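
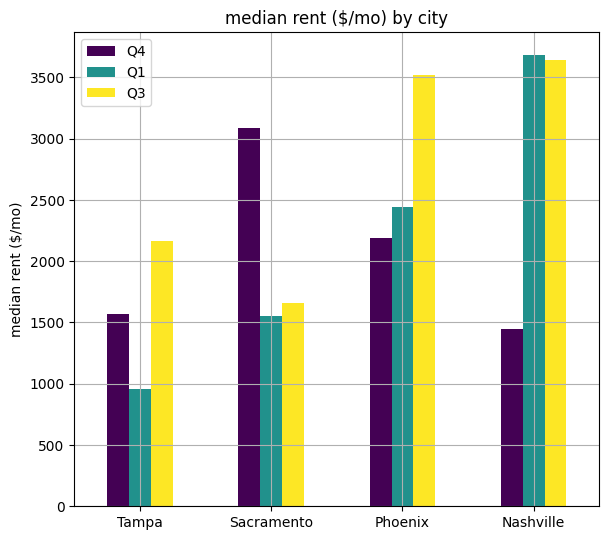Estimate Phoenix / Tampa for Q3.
≈ 1.75×

Phoenix ≈ 3500, Tampa ≈ 2000; 3500/2000 ≈ 1.75.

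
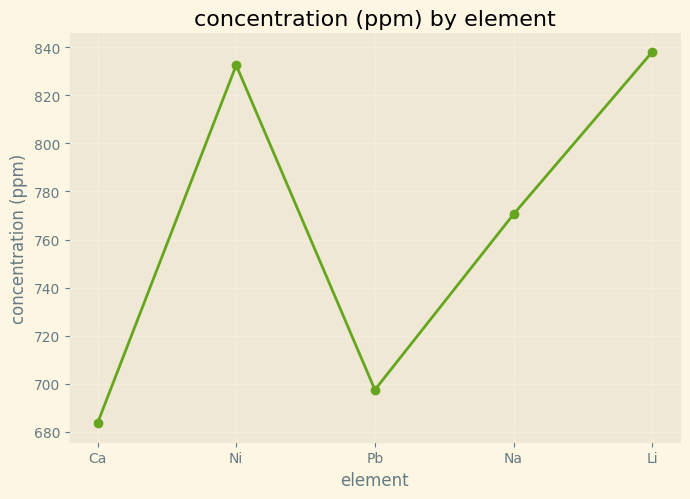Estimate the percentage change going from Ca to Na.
Ca ≈ 680, Na ≈ 780; (780 − 680) / 680 ≈ +14.7%.

≈ +14.7%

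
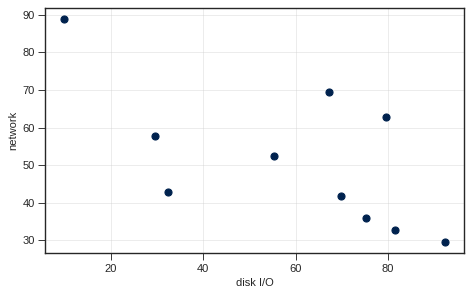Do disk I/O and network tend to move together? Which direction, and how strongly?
negative, moderate

Points are negatively correlated; moderate (|r| ≈ 0.6).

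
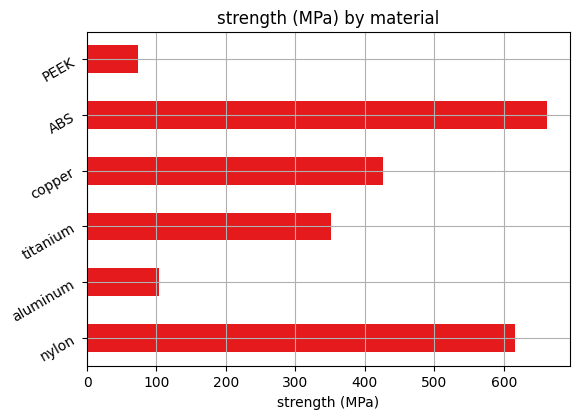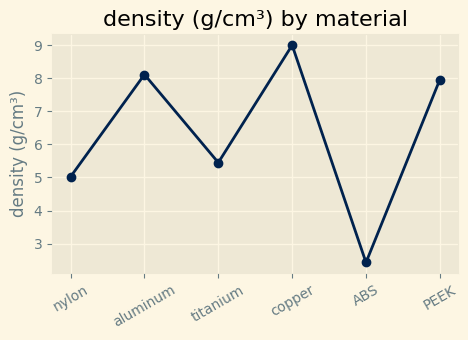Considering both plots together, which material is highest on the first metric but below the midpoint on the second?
ABS

Chart 2 median density (g/cm³) ≈ 7; below-median materials: nylon, titanium, ABS. Among those, ABS has the highest strength (MPa) (≈ 700).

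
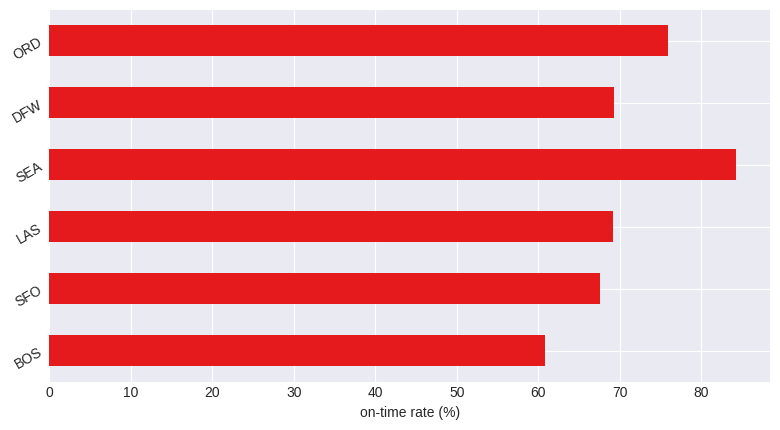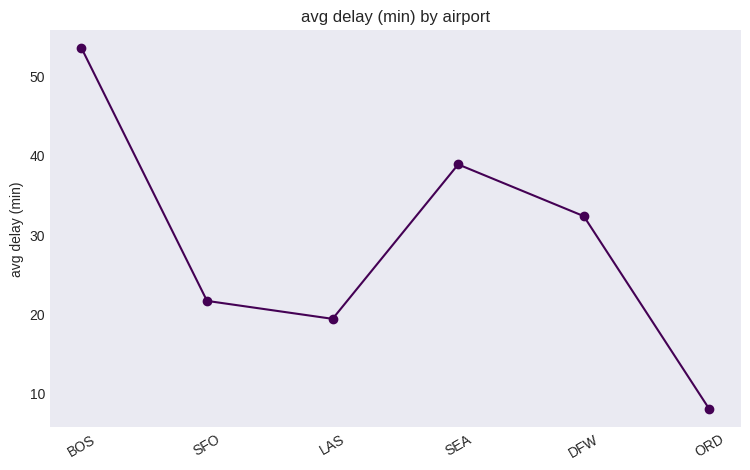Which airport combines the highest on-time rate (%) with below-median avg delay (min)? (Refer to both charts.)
Chart 2 median avg delay (min) ≈ 25; below-median airports: SFO, LAS, ORD. Among those, ORD has the highest on-time rate (%) (≈ 80).

ORD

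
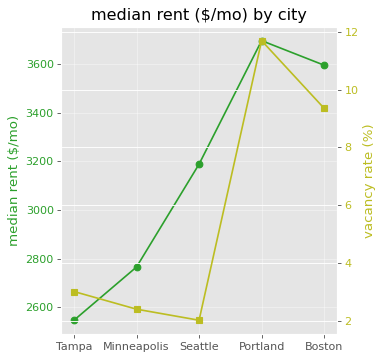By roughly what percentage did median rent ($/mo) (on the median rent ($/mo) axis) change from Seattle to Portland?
Seattle ≈ 3200, Portland ≈ 3700; (3700 − 3200) / 3200 ≈ +15.6%.

≈ +15.6%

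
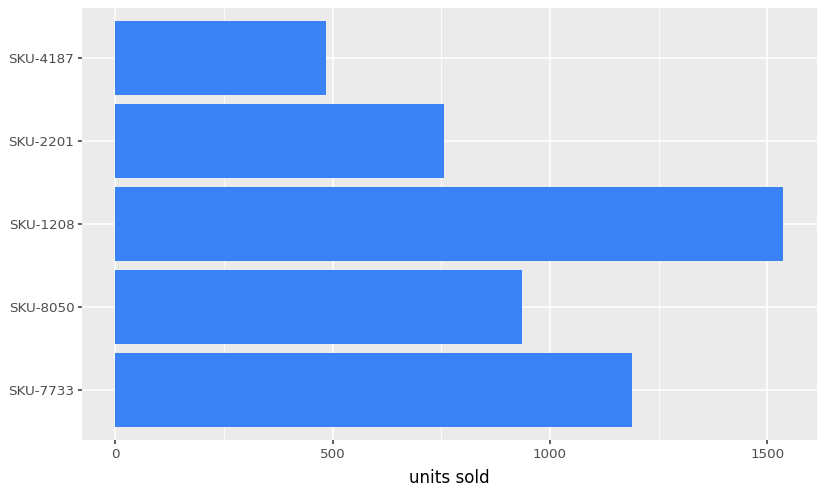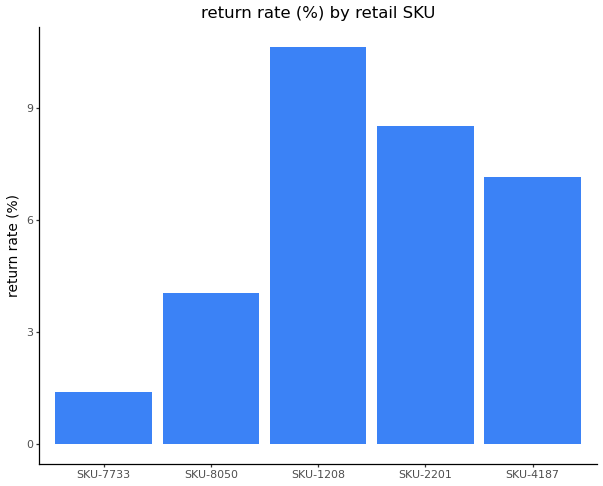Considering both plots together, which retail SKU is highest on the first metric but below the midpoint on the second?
SKU-7733

Chart 2 median return rate (%) ≈ 7; below-median retail SKUs: SKU-7733, SKU-8050. Among those, SKU-7733 has the highest units sold (≈ 1200).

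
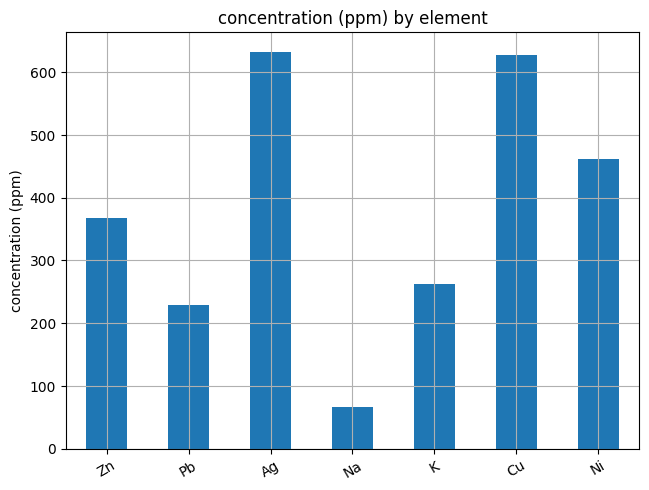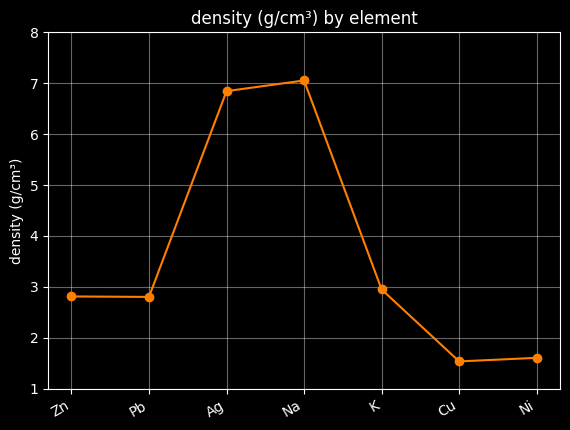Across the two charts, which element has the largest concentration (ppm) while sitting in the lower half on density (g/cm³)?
Chart 2 median density (g/cm³) ≈ 3; below-median elements: Pb, Cu, Ni. Among those, Cu has the highest concentration (ppm) (≈ 600).

Cu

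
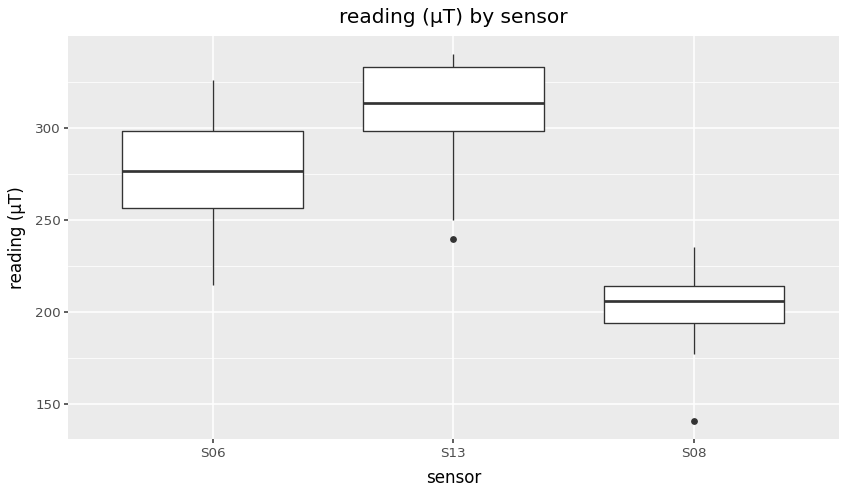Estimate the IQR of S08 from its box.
Q3 ≈ 210, Q1 ≈ 190; IQR ≈ 20.

≈ 20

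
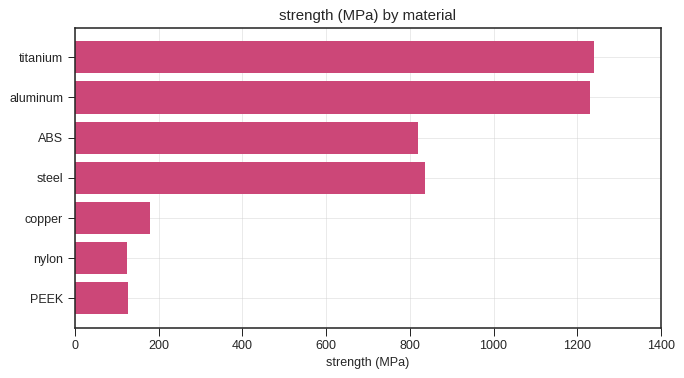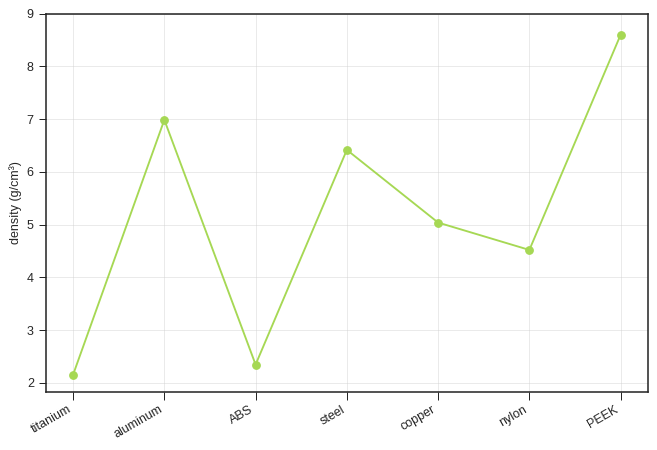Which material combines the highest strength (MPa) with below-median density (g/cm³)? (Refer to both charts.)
titanium

Chart 2 median density (g/cm³) ≈ 5; below-median materials: titanium, ABS, nylon. Among those, titanium has the highest strength (MPa) (≈ 1200).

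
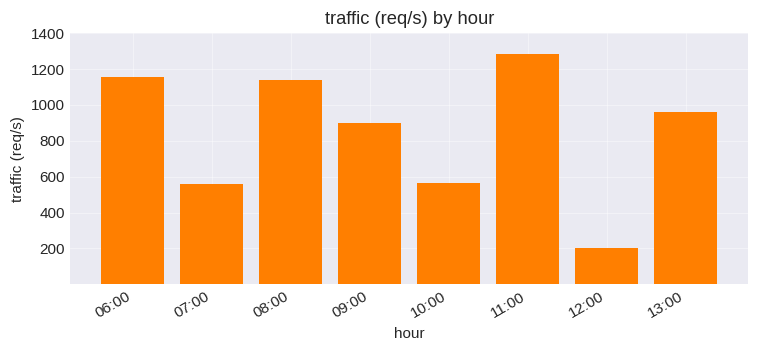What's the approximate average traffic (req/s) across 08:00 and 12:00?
≈ 700

(1200 + 200) / 2 ≈ 700.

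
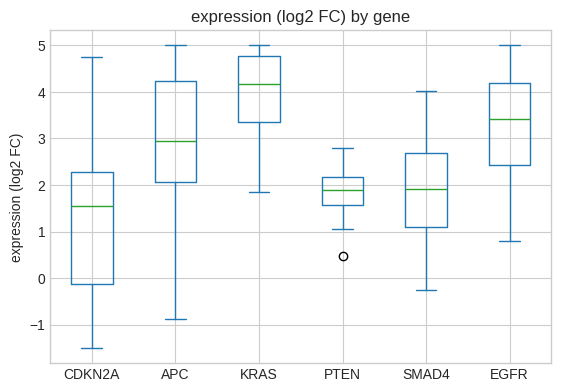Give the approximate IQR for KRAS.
≈ 1.5

Q3 ≈ 5.0, Q1 ≈ 3.5; IQR ≈ 1.5.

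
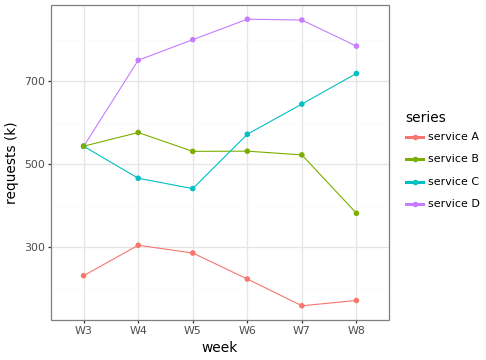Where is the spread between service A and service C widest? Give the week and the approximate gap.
W8: service A ≈ 200, service C ≈ 700 → gap ≈ 500. Next-largest (W7) is only ≈ 400.

W8, ≈ 500 k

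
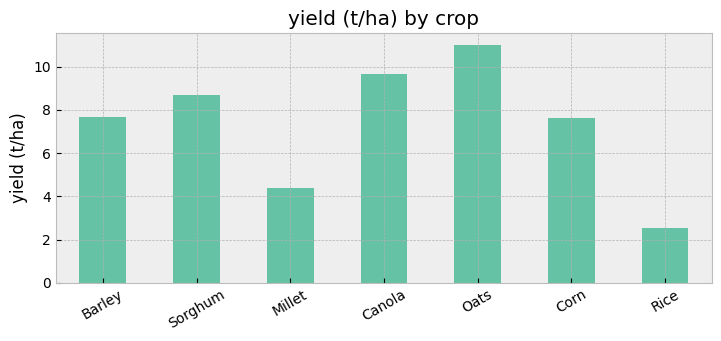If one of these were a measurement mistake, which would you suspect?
Rice ≈ 3; the rest sit between ≈ 4 and ≈ 11.

Rice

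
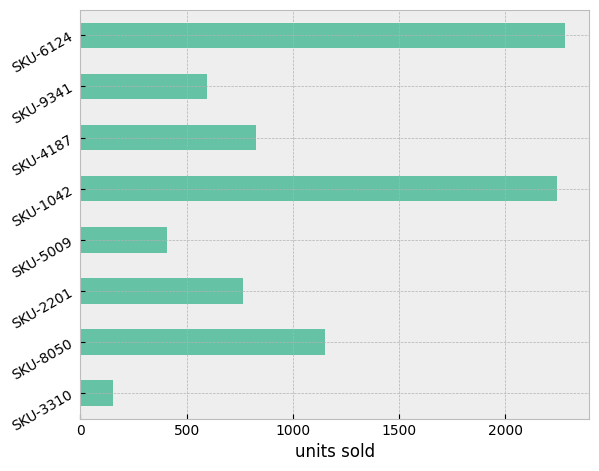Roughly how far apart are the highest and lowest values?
≈ 2000

Max SKU-6124 ≈ 2200, min SKU-3310 ≈ 200; range ≈ 2000.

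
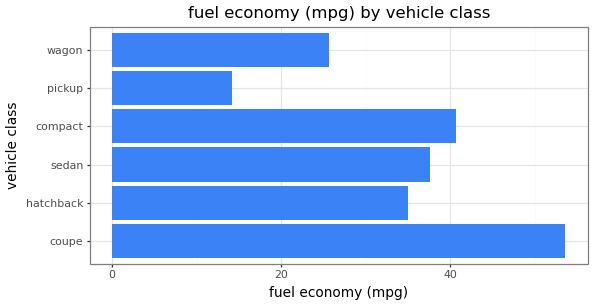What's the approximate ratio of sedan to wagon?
≈ 1.6×

sedan ≈ 40, wagon ≈ 25; 40/25 ≈ 1.6.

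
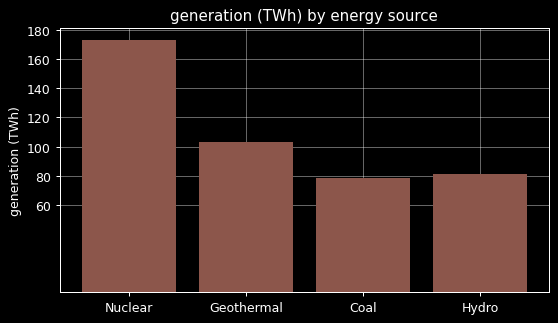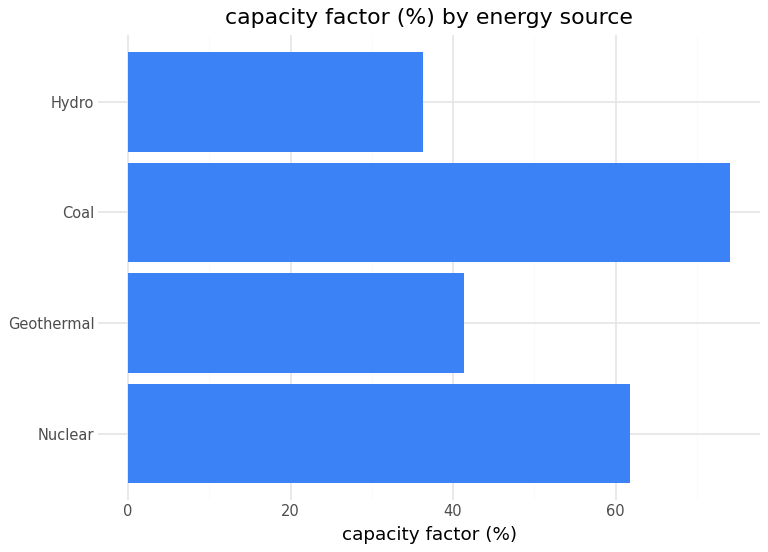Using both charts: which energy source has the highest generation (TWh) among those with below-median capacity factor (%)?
Chart 2 median capacity factor (%) ≈ 50; below-median energy sources: Geothermal, Hydro. Among those, Geothermal has the highest generation (TWh) (≈ 100).

Geothermal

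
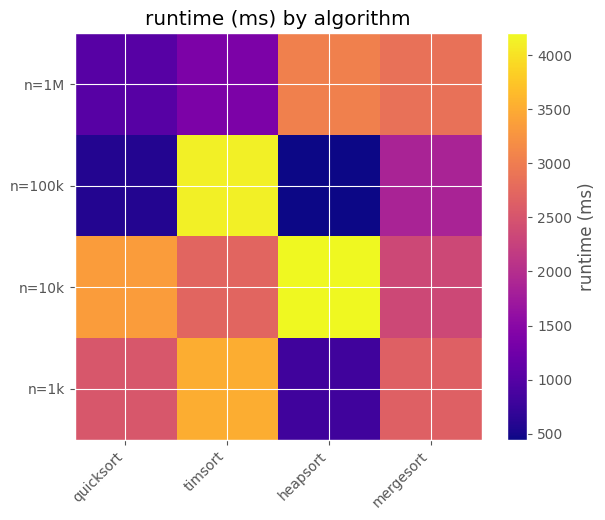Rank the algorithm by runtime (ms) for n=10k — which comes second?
Top 3 for n=10k: heapsort ≈ 4000, quicksort ≈ 3500, timsort ≈ 2500.

quicksort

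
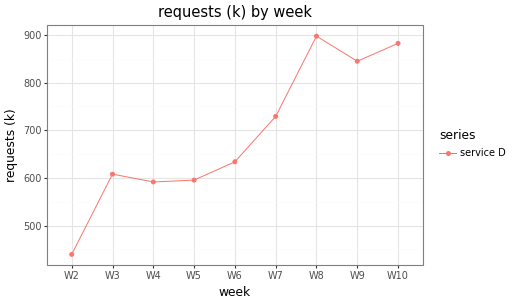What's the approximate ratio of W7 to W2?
W7 ≈ 750, W2 ≈ 450; 750/450 ≈ 1.67.

≈ 1.67×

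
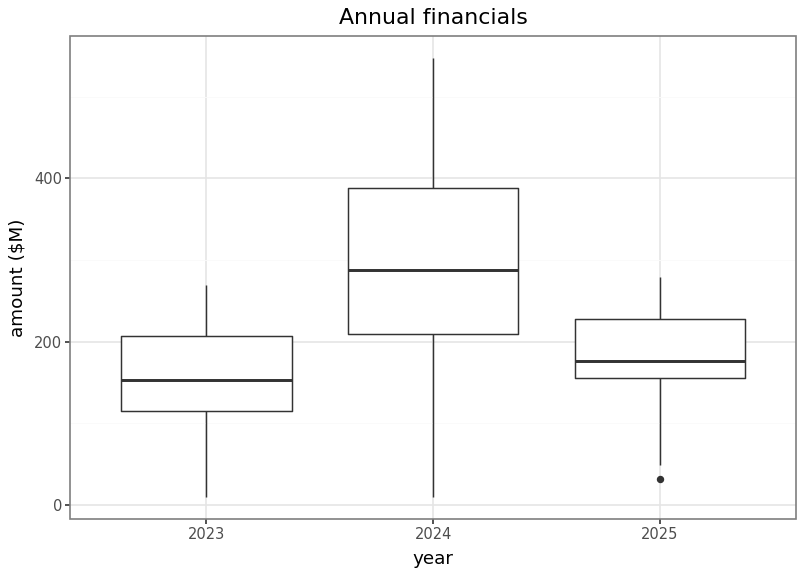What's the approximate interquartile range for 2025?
Q3 ≈ 220, Q1 ≈ 160; IQR ≈ 60.

≈ 60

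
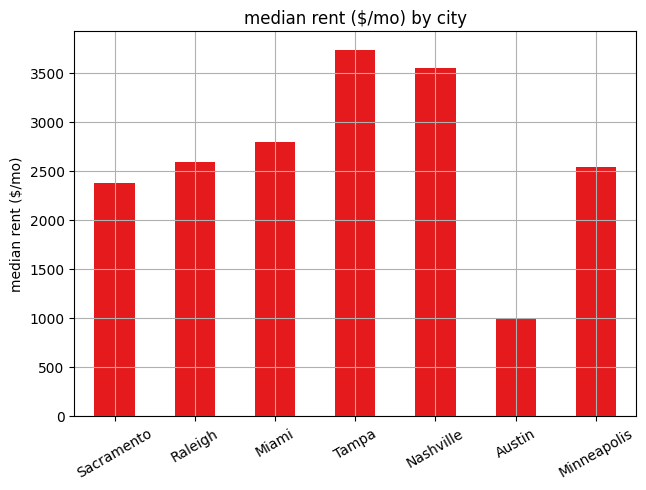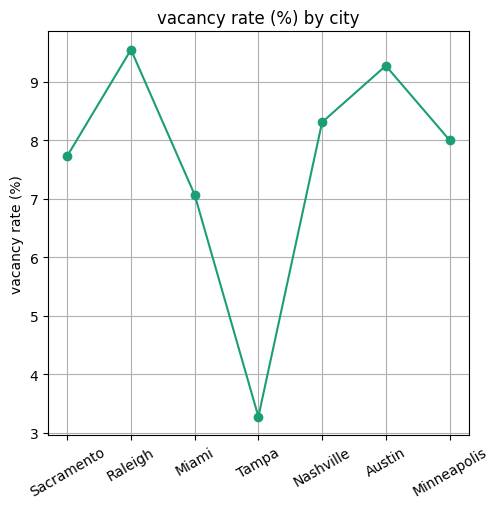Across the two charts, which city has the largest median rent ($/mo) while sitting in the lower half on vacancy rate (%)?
Tampa

Chart 2 median vacancy rate (%) ≈ 8; below-median cities: Sacramento, Miami, Tampa. Among those, Tampa has the highest median rent ($/mo) (≈ 3500).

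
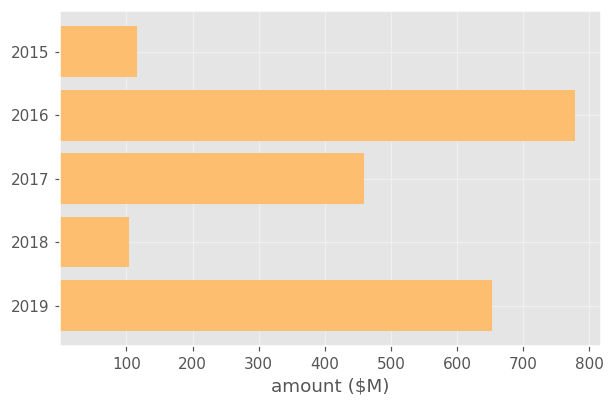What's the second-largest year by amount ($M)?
Top 3: 2016 ≈ 800, 2019 ≈ 700, 2017 ≈ 500.

2019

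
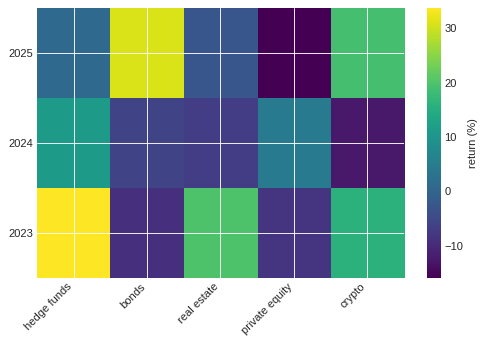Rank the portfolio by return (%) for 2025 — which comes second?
Top 3 for 2025: bonds ≈ 30, crypto ≈ 20, hedge funds ≈ 0.

crypto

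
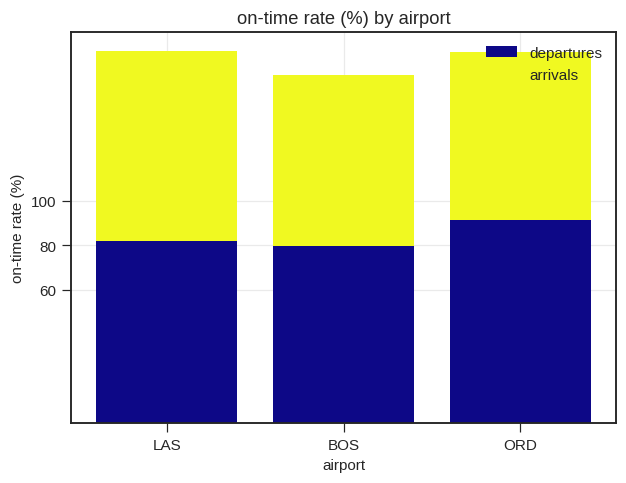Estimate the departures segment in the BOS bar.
≈ 80

departures top ≈ 80, bottom ≈ 0; segment ≈ 80.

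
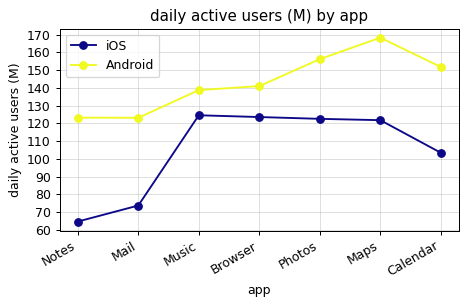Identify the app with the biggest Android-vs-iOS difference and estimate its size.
Notes: Android ≈ 120, iOS ≈ 60 → gap ≈ 60. Next-largest (Mail) is only ≈ 50.

Notes, ≈ 60 M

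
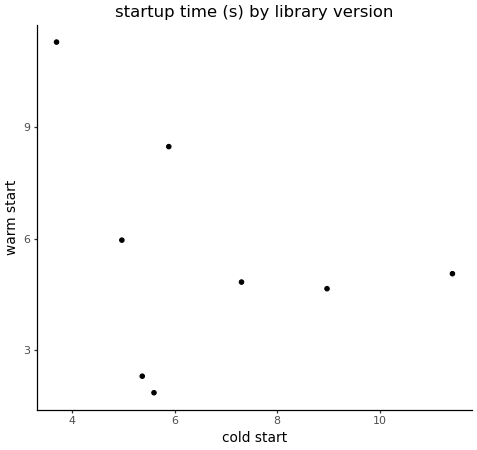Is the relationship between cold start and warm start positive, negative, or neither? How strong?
Points are negatively correlated; weak (|r| ≈ 0.3).

negative, weak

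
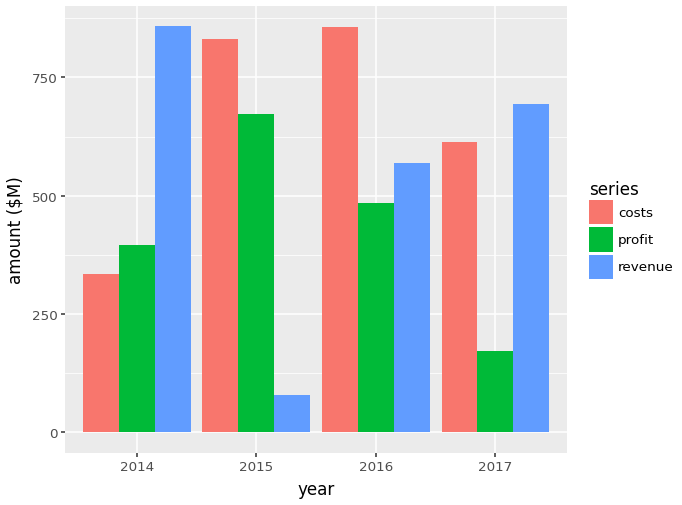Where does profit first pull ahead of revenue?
2014: profit ≈ 400 vs revenue ≈ 900 (not yet); 2015: profit ≈ 700 vs revenue ≈ 100 (first crossover).

2015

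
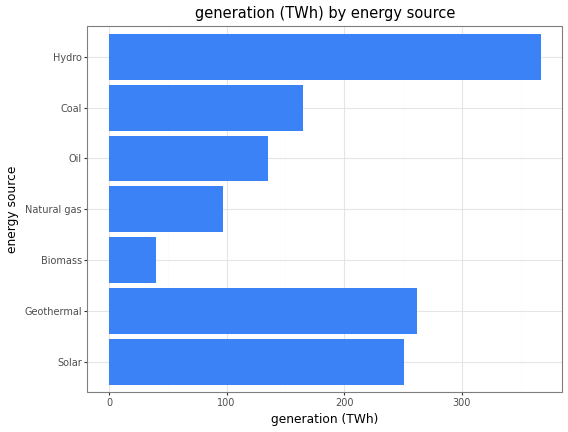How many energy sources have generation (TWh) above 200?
3

Above 200: Solar, Geothermal, Hydro.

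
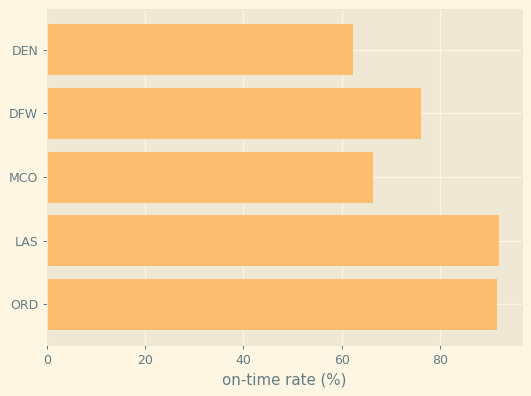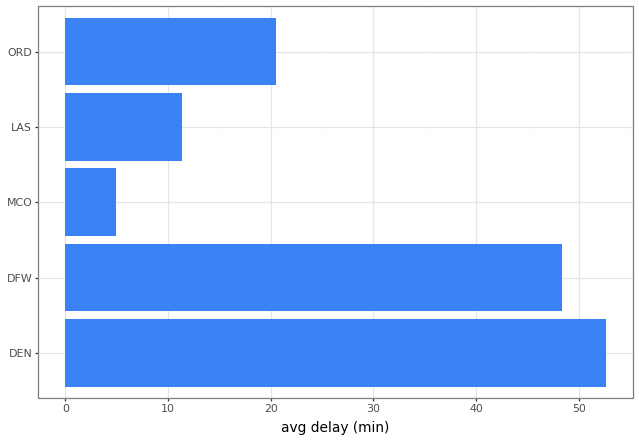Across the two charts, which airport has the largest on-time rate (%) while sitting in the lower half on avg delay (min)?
LAS

Chart 2 median avg delay (min) ≈ 20; below-median airports: MCO, LAS. Among those, LAS has the highest on-time rate (%) (≈ 90).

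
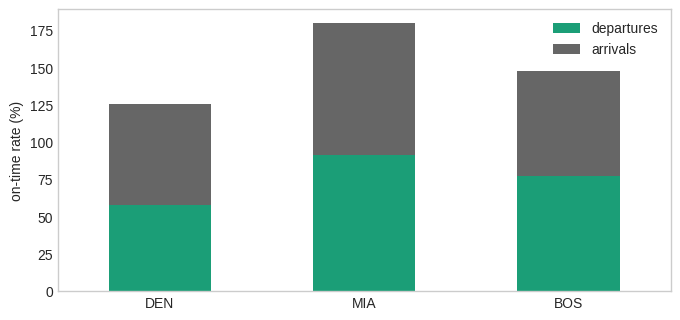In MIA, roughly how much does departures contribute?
departures top ≈ 100, bottom ≈ 0; segment ≈ 100.

≈ 100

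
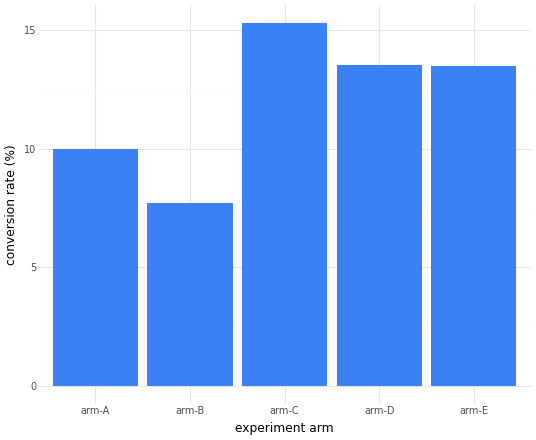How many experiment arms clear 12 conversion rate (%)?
3

Above 12: arm-C, arm-D, arm-E.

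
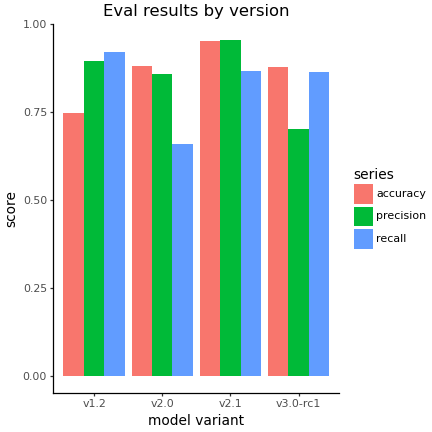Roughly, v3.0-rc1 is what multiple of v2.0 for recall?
≈ 1.29×

v3.0-rc1 ≈ 0.9, v2.0 ≈ 0.7; 0.9/0.7 ≈ 1.29.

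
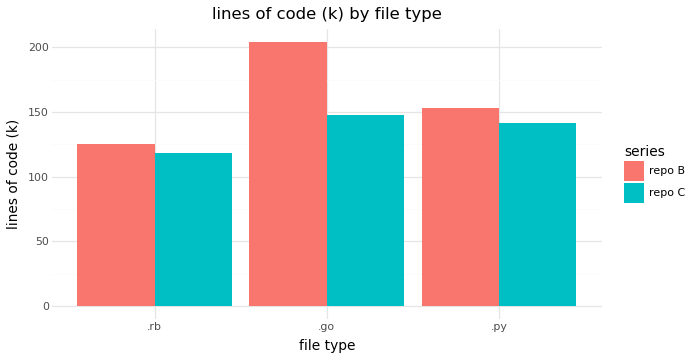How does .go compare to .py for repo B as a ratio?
.go ≈ 200, .py ≈ 160; 200/160 ≈ 1.25.

≈ 1.25×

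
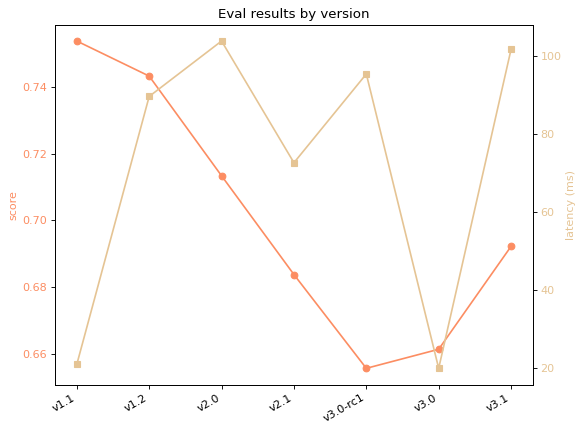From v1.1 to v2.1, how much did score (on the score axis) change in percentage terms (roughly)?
v1.1 ≈ 0.75, v2.1 ≈ 0.68; (0.68 − 0.75) / 0.75 ≈ -9.3%.

≈ -9.3%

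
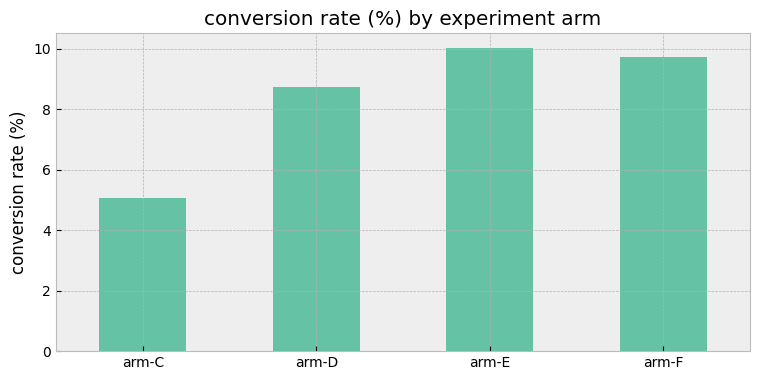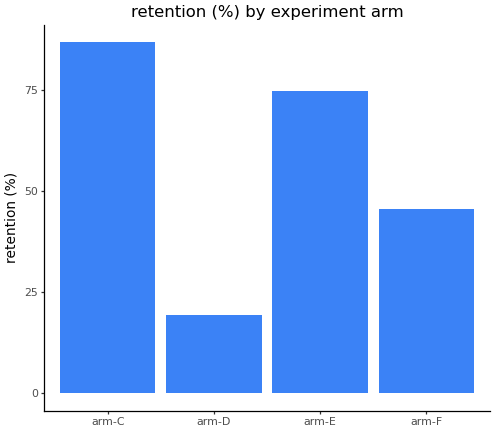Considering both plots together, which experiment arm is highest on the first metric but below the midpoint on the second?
arm-F

Chart 2 median retention (%) ≈ 60; below-median experiment arms: arm-D, arm-F. Among those, arm-F has the highest conversion rate (%) (≈ 10).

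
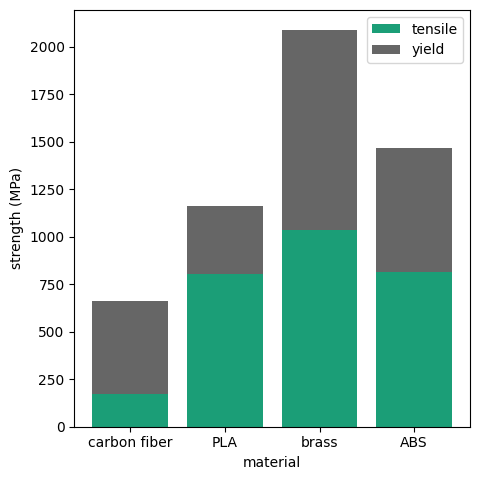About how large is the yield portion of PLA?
yield top ≈ 1200, bottom ≈ 800; segment ≈ 400.

≈ 400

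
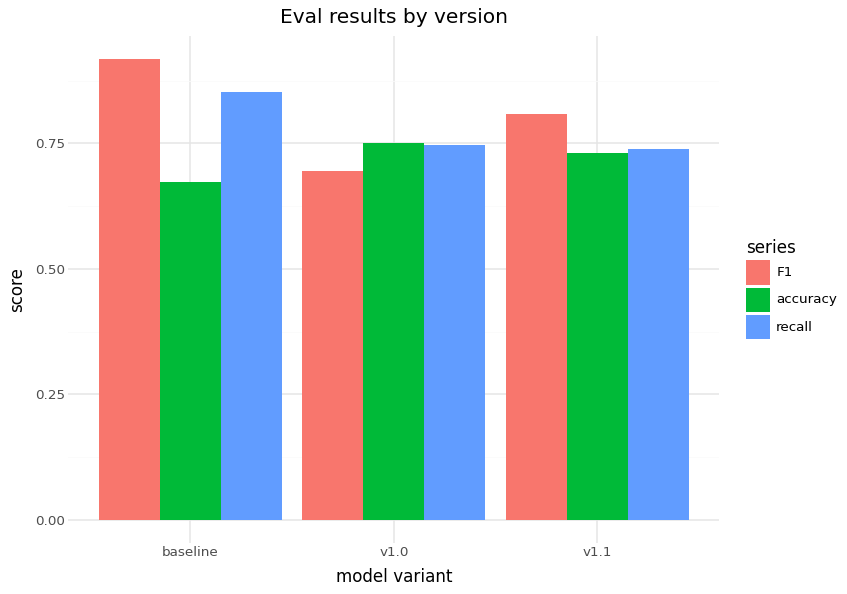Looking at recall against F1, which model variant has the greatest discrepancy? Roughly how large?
v1.1, ≈ 0.1

v1.1: recall ≈ 0.7, F1 ≈ 0.8 → gap ≈ 0.1. Next-largest (baseline) is only ≈ 0.0.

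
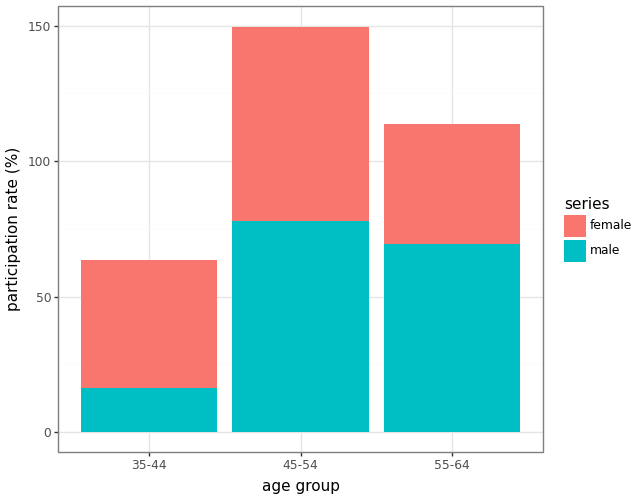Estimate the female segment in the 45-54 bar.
≈ 60

female top ≈ 140, bottom ≈ 80; segment ≈ 60.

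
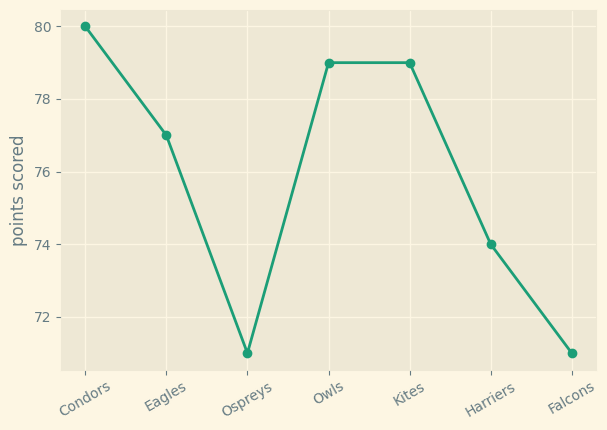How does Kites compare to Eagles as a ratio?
Kites ≈ 79, Eagles ≈ 77; 79/77 ≈ 1.03.

≈ 1.03×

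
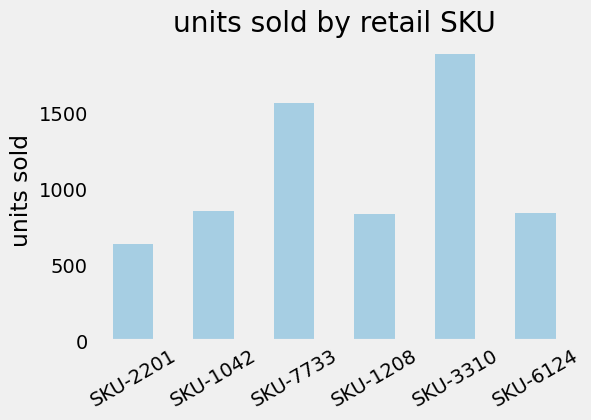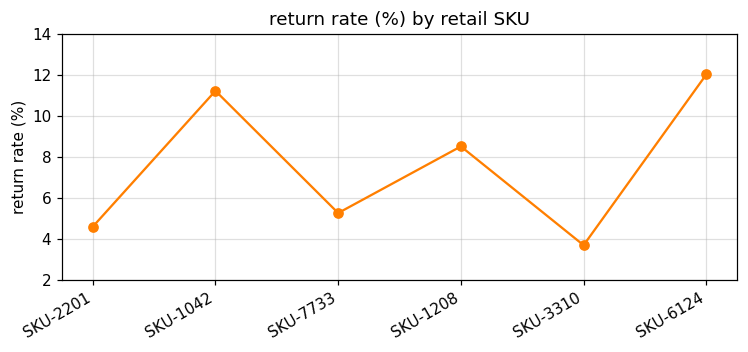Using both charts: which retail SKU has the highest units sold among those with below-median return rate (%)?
Chart 2 median return rate (%) ≈ 6; below-median retail SKUs: SKU-2201, SKU-7733, SKU-3310. Among those, SKU-3310 has the highest units sold (≈ 1800).

SKU-3310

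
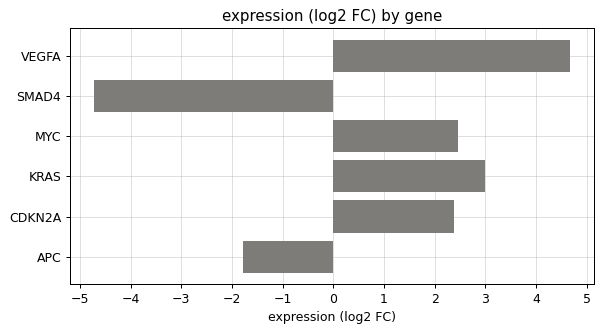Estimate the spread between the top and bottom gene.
Max VEGFA ≈ 5, min SMAD4 ≈ -5; range ≈ 10.

≈ 10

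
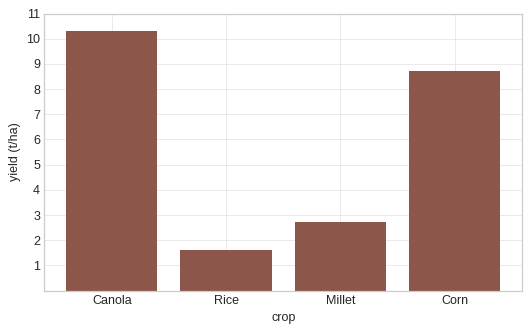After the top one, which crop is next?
Corn

Top 3: Canola ≈ 10, Corn ≈ 9, Millet ≈ 3.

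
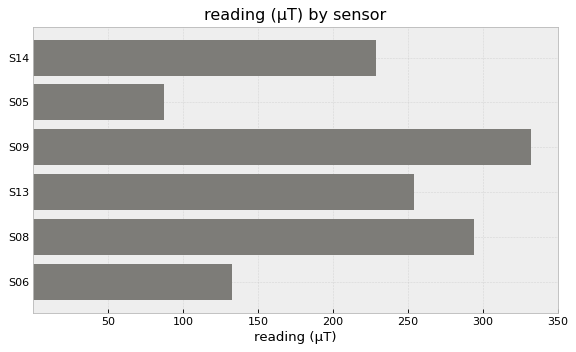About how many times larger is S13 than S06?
S13 ≈ 250, S06 ≈ 150; 250/150 ≈ 1.67.

≈ 1.67×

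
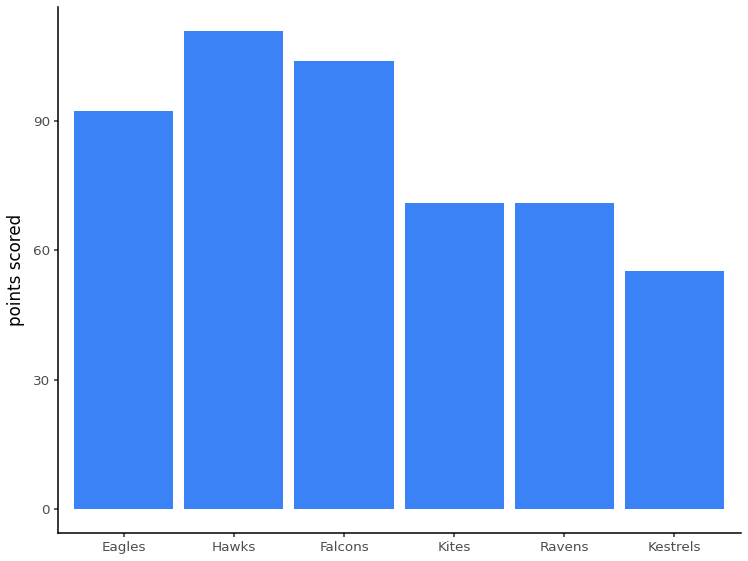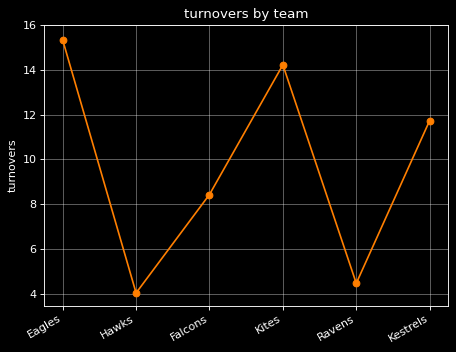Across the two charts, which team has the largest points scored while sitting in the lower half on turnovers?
Hawks

Chart 2 median turnovers ≈ 10; below-median teams: Hawks, Falcons, Ravens. Among those, Hawks has the highest points scored (≈ 120).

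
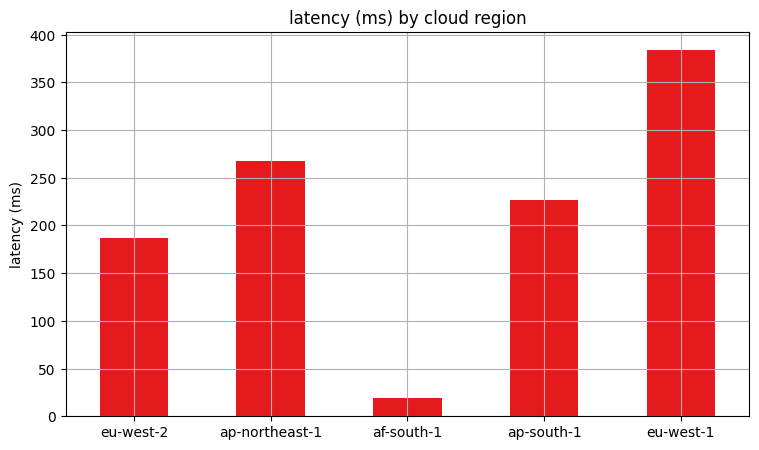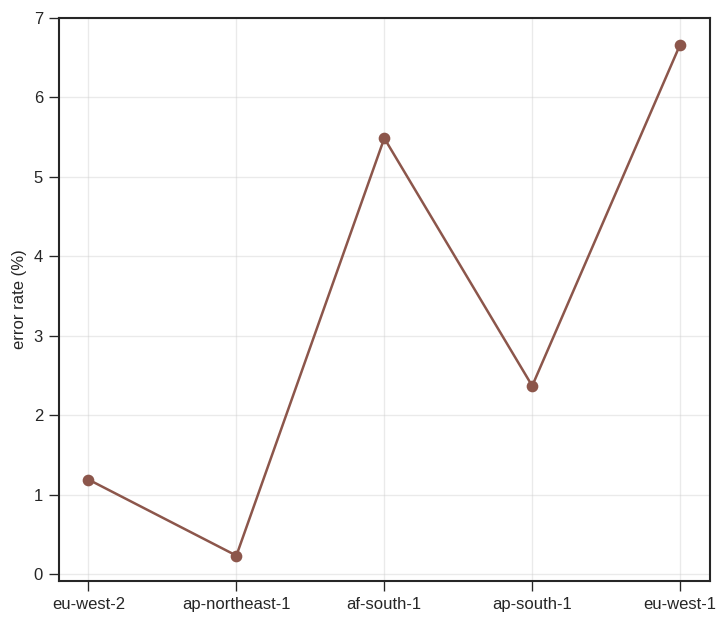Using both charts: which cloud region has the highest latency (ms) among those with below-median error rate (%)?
Chart 2 median error rate (%) ≈ 2; below-median cloud regions: eu-west-2, ap-northeast-1. Among those, ap-northeast-1 has the highest latency (ms) (≈ 250).

ap-northeast-1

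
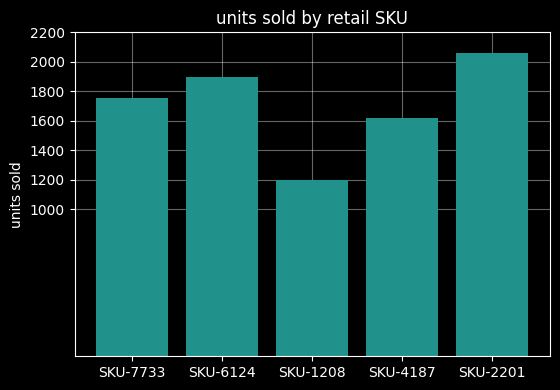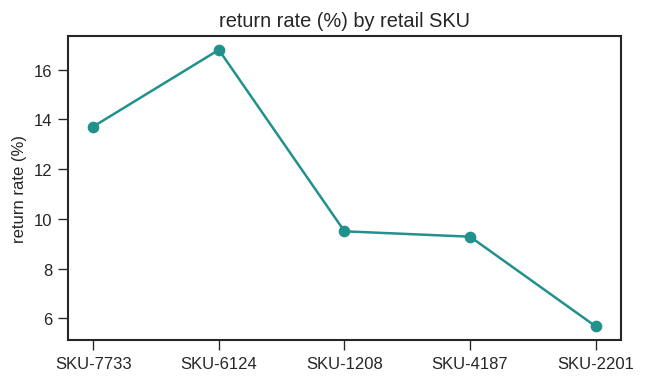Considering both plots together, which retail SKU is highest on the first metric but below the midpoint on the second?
Chart 2 median return rate (%) ≈ 10; below-median retail SKUs: SKU-4187, SKU-2201. Among those, SKU-2201 has the highest units sold (≈ 2000).

SKU-2201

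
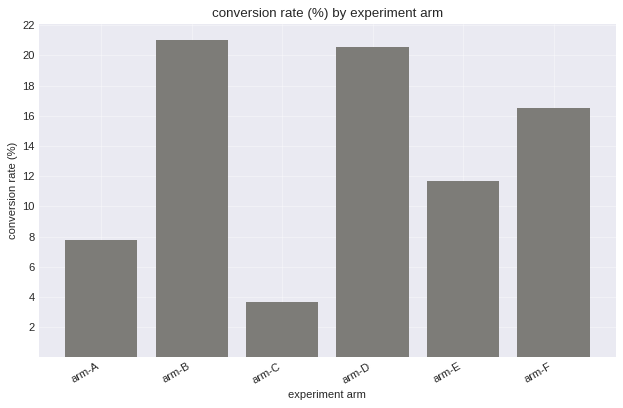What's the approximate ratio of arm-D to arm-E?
arm-D ≈ 20, arm-E ≈ 12; 20/12 ≈ 1.67.

≈ 1.67×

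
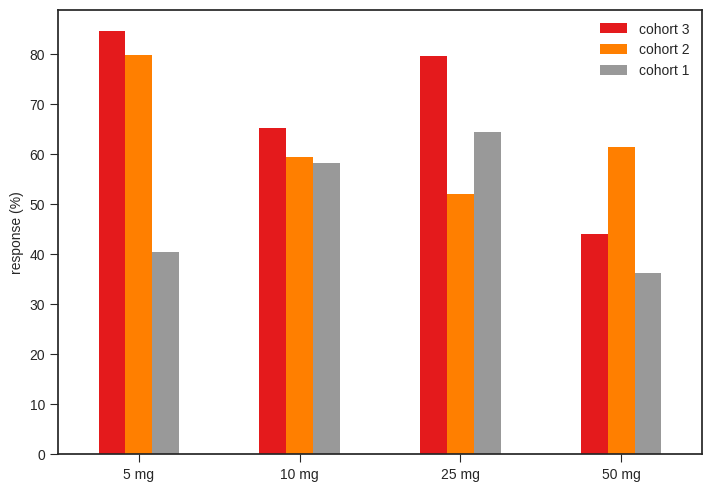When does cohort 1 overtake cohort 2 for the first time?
25 mg

10 mg: cohort 1 ≈ 60 vs cohort 2 ≈ 60 (not yet); 25 mg: cohort 1 ≈ 60 vs cohort 2 ≈ 50 (first crossover).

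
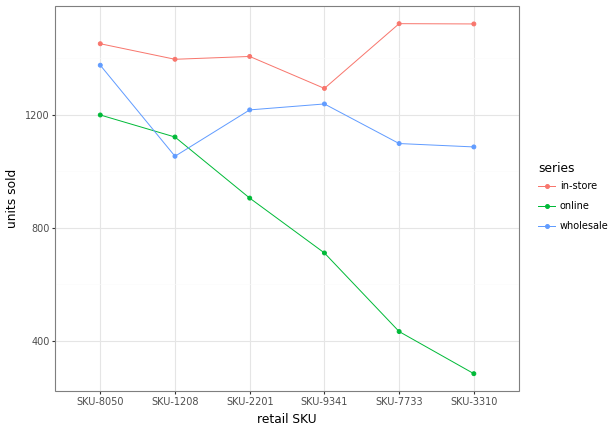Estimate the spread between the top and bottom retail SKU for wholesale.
Max SKU-8050 ≈ 1400, min SKU-1208 ≈ 1000; range ≈ 400.

≈ 400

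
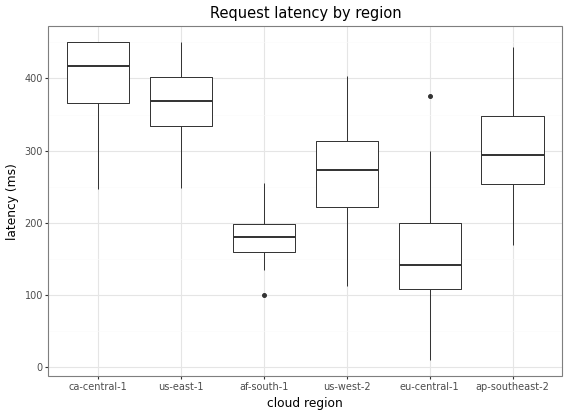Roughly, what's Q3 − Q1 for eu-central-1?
Q3 ≈ 200, Q1 ≈ 100; IQR ≈ 100.

≈ 100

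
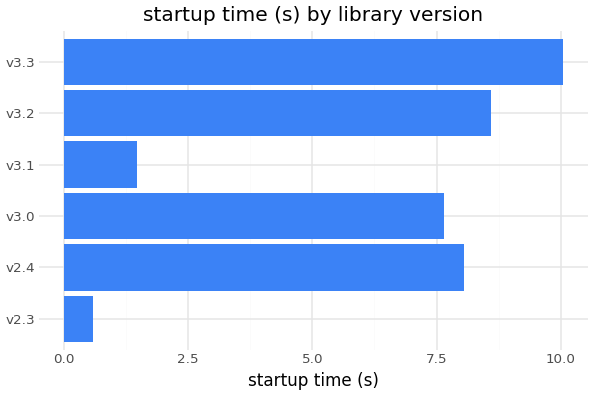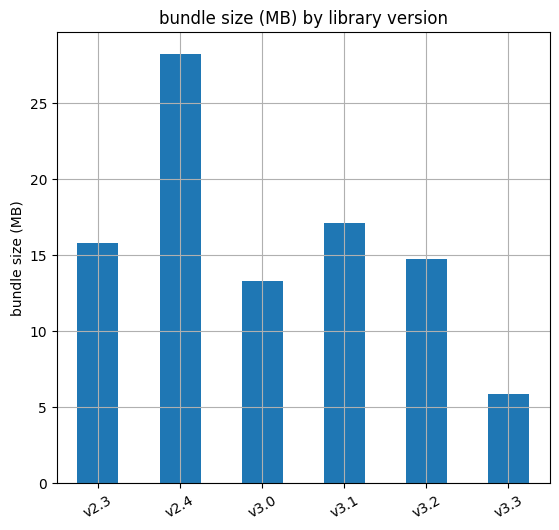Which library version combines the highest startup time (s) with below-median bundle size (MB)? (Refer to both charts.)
v3.3

Chart 2 median bundle size (MB) ≈ 15; below-median library versions: v3.0, v3.2, v3.3. Among those, v3.3 has the highest startup time (s) (≈ 10).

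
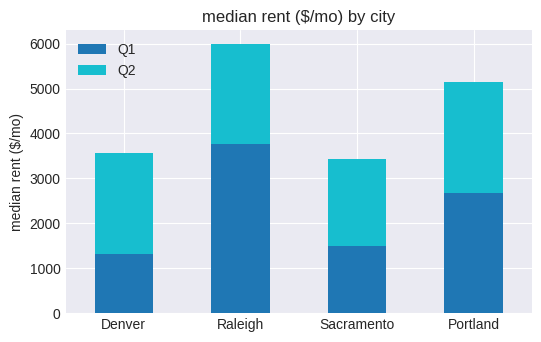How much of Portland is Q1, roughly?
≈ 3000

Q1 top ≈ 3000, bottom ≈ 0; segment ≈ 3000.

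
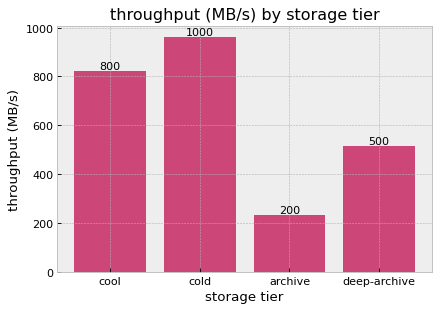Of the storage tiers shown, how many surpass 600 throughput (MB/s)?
Above 600: cool, cold.

2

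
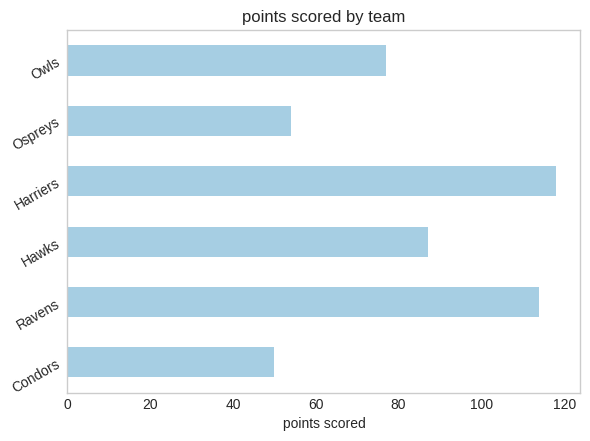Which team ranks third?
Top 4: Harriers ≈ 120, Ravens ≈ 110, Hawks ≈ 90, Owls ≈ 80.

Hawks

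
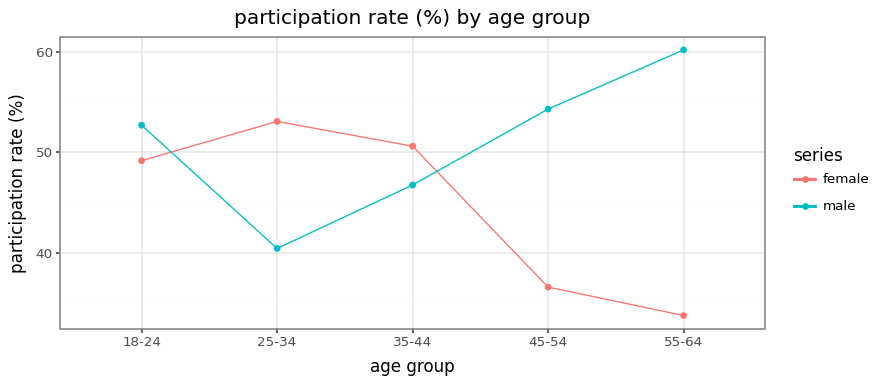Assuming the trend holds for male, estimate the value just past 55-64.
Last three: 45, 55, 60 → slope ≈ 7.5/step → next ≈ 67.5.

≈ 67.5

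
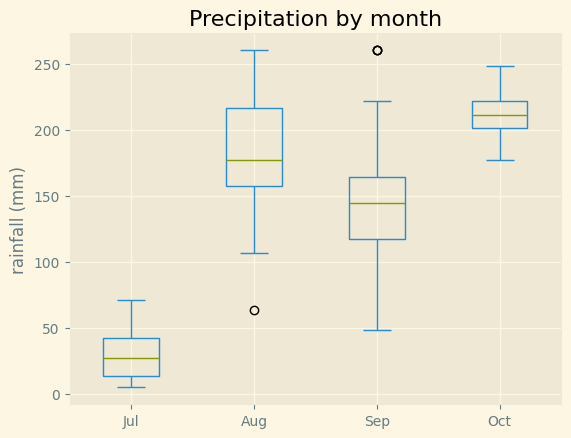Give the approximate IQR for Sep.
Q3 ≈ 160, Q1 ≈ 120; IQR ≈ 40.

≈ 40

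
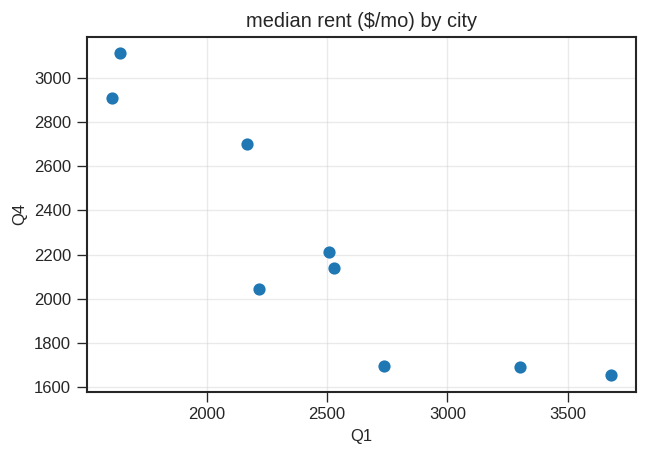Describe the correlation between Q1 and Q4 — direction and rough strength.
negative, strong

Points are negatively correlated; strong (|r| ≈ 0.9).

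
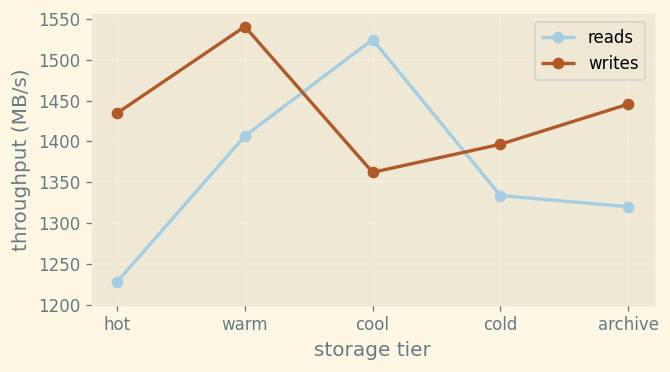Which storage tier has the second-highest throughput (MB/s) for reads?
Top 3 for reads: cool ≈ 1500, warm ≈ 1400, cold ≈ 1350.

warm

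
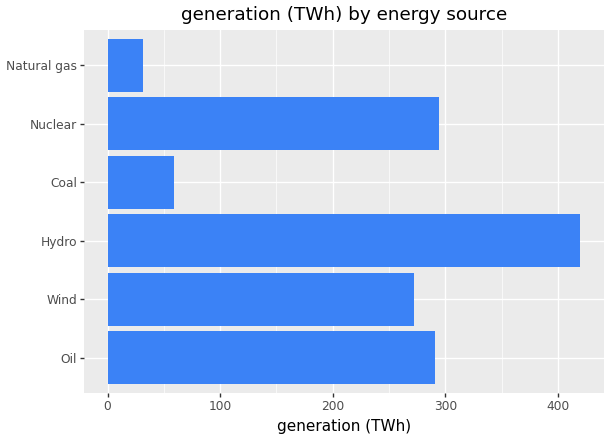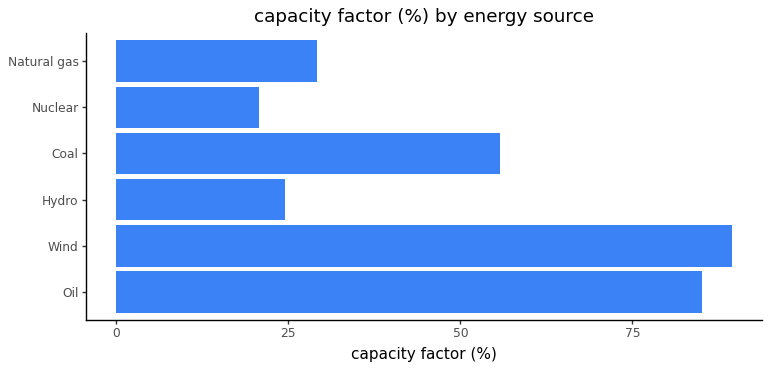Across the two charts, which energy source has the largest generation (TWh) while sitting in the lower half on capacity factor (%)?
Chart 2 median capacity factor (%) ≈ 40; below-median energy sources: Hydro, Nuclear, Natural gas. Among those, Hydro has the highest generation (TWh) (≈ 400).

Hydro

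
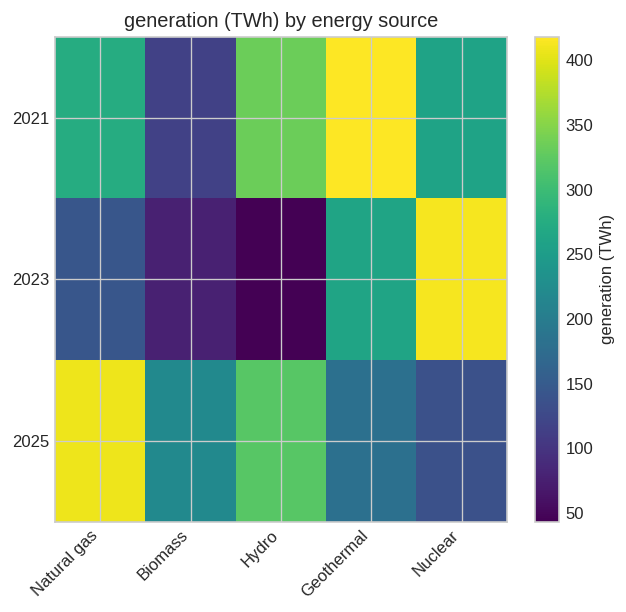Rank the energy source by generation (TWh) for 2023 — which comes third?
Natural gas

Top 4 for 2023: Nuclear ≈ 400, Geothermal ≈ 250, Natural gas ≈ 150, Biomass ≈ 100.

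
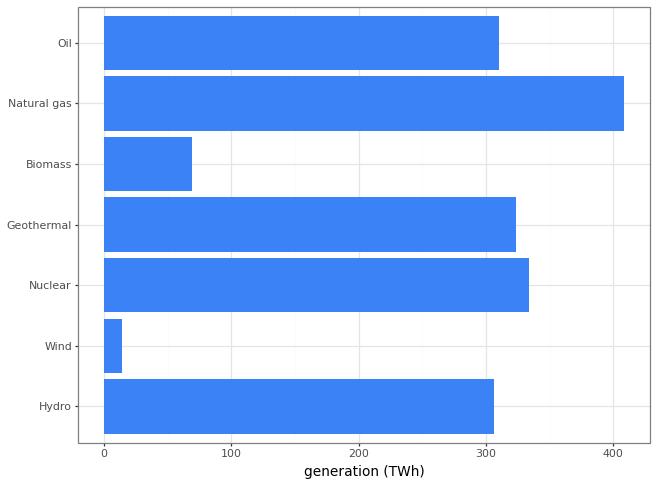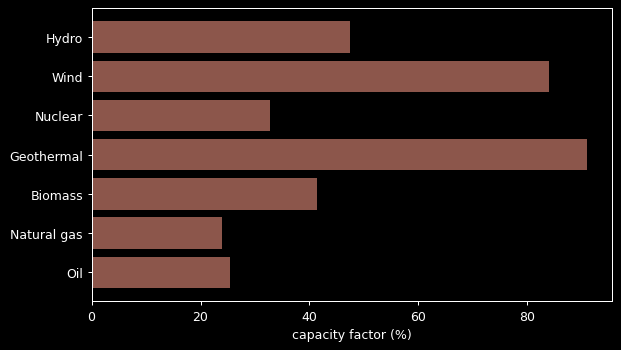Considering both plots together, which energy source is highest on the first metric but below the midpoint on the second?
Natural gas

Chart 2 median capacity factor (%) ≈ 40; below-median energy sources: Nuclear, Natural gas, Oil. Among those, Natural gas has the highest generation (TWh) (≈ 400).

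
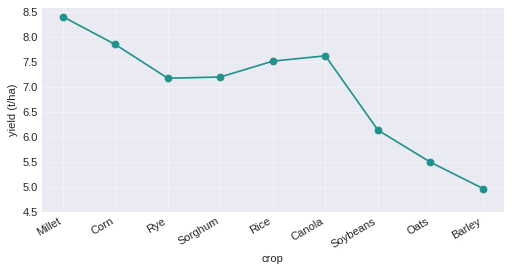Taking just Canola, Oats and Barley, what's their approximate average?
≈ 6

(7.5 + 5.5 + 5.0) / 3 ≈ 6.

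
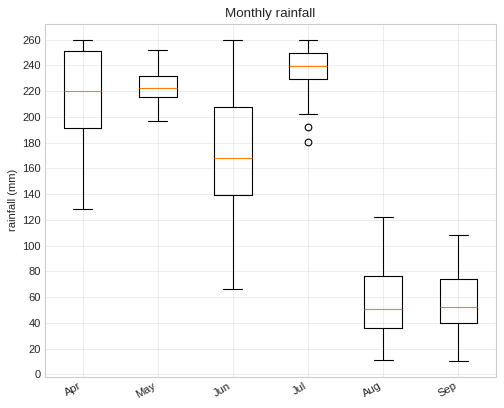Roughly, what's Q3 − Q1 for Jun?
≈ 60

Q3 ≈ 200, Q1 ≈ 140; IQR ≈ 60.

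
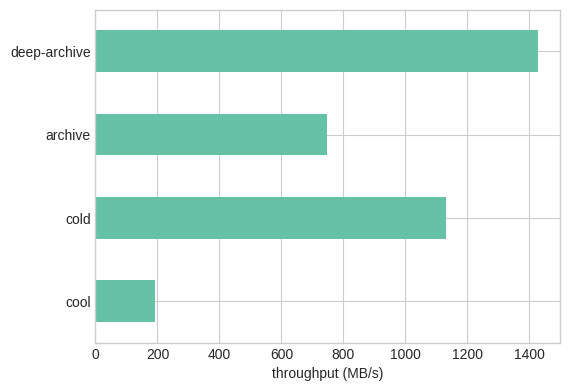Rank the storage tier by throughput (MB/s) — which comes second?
cold

Top 3: deep-archive ≈ 1400, cold ≈ 1200, archive ≈ 800.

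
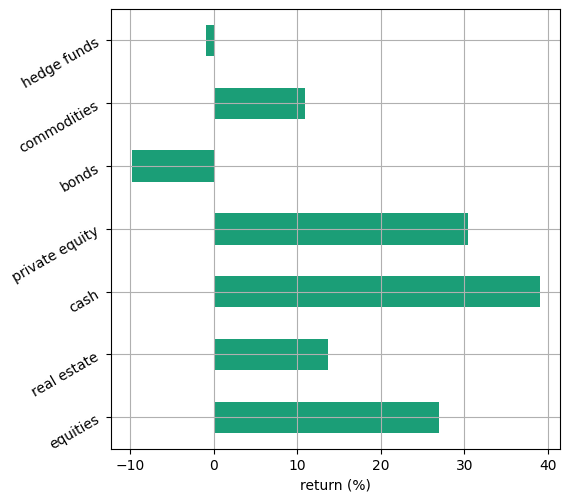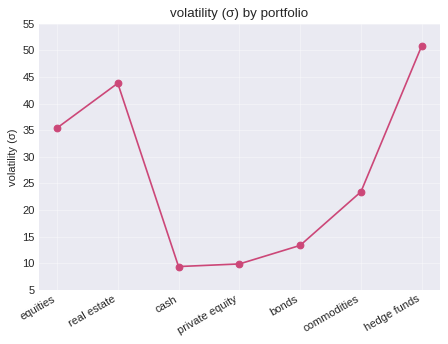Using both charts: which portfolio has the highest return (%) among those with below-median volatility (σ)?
cash

Chart 2 median volatility (σ) ≈ 25; below-median portfolios: cash, private equity, bonds. Among those, cash has the highest return (%) (≈ 40).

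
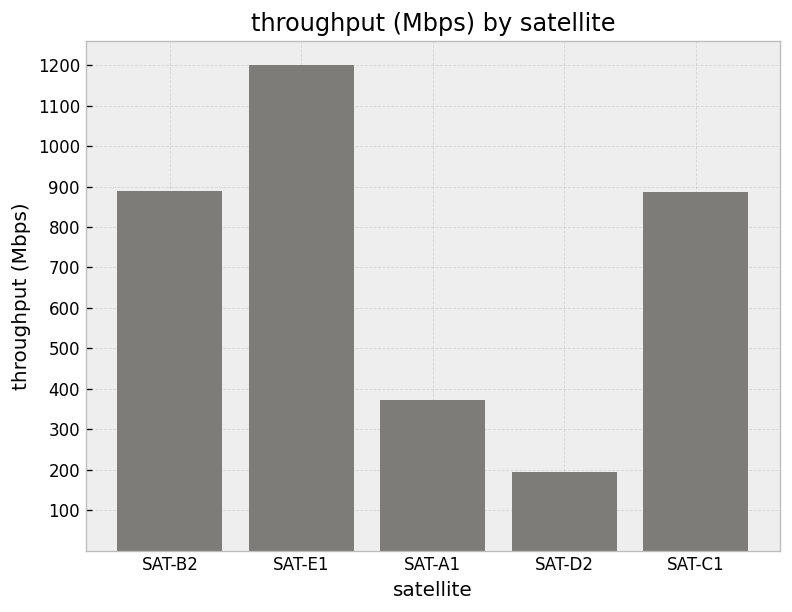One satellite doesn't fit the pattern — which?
SAT-D2

SAT-D2 ≈ 200; the rest sit between ≈ 400 and ≈ 1200.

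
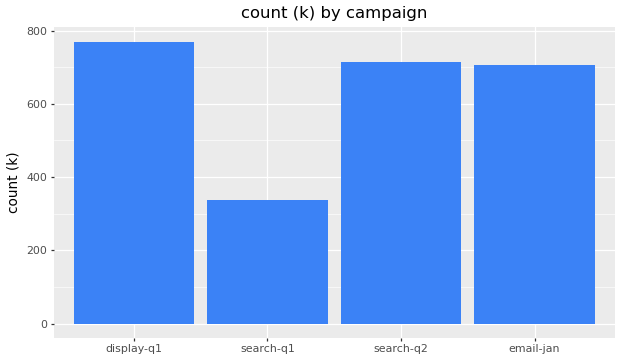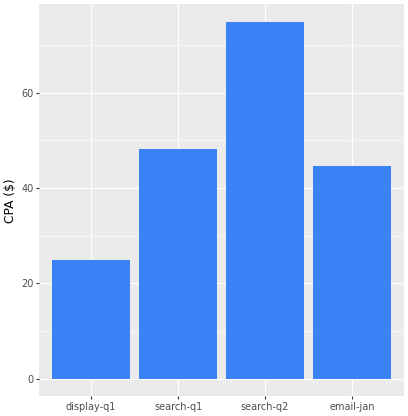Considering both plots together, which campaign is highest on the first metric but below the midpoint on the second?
display-q1

Chart 2 median CPA ($) ≈ 50; below-median campaigns: display-q1, email-jan. Among those, display-q1 has the highest count (k) (≈ 800).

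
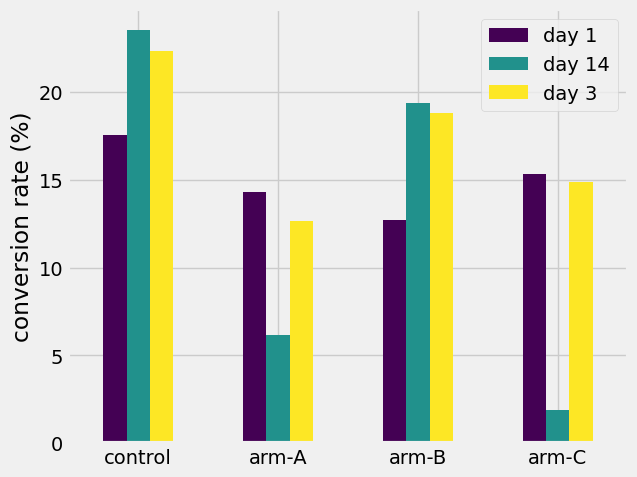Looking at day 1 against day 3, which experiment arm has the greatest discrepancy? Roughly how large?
arm-B, ≈ 6 %

arm-B: day 1 ≈ 12, day 3 ≈ 18 → gap ≈ 6. Next-largest (control) is only ≈ 4.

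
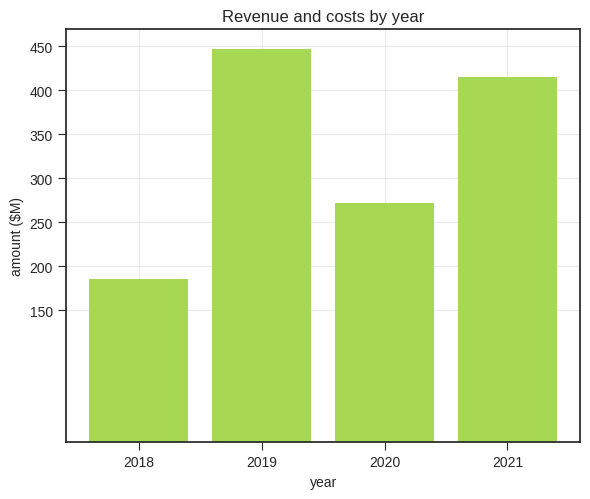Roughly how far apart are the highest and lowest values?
Max 2019 ≈ 450, min 2018 ≈ 200; range ≈ 250.

≈ 250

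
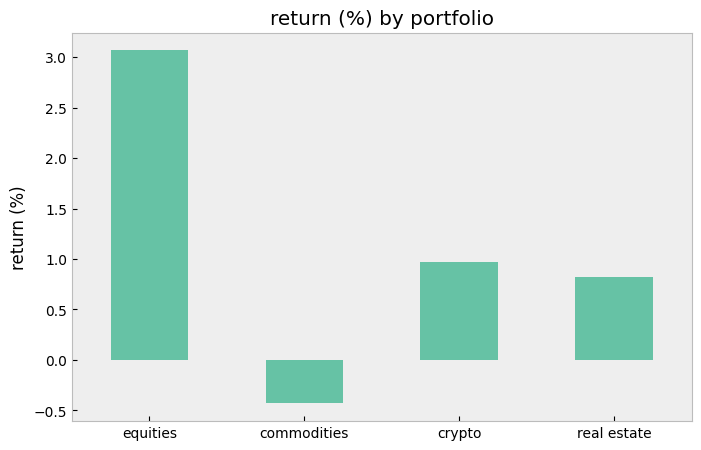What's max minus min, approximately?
Max equities ≈ 3.0, min commodities ≈ -0.5; range ≈ 3.5.

≈ 3.5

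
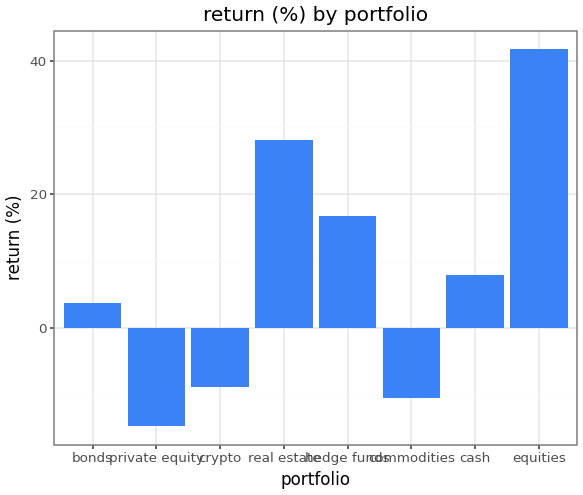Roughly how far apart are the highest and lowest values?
Max equities ≈ 40, min private equity ≈ -15; range ≈ 55.

≈ 55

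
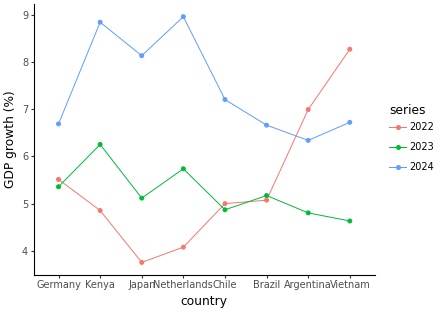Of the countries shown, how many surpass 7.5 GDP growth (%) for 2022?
1

Above 7.5: Vietnam.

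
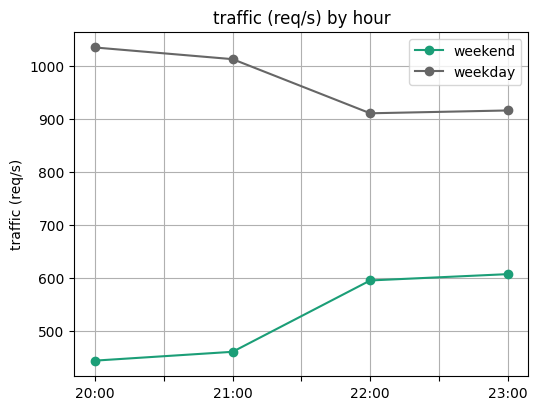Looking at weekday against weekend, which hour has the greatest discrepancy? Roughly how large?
20:00: weekday ≈ 1050, weekend ≈ 450 → gap ≈ 600. Next-largest (21:00) is only ≈ 550.

20:00, ≈ 600 req/s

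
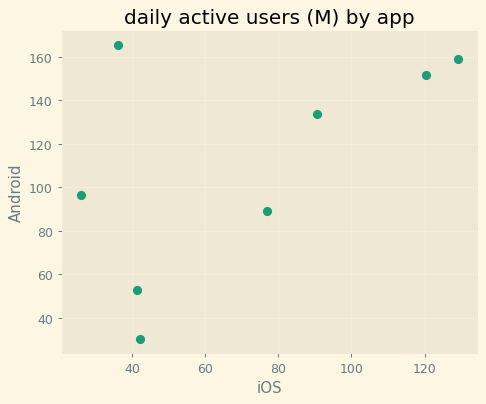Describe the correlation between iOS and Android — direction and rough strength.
positive, moderate

Points are positively correlated; moderate (|r| ≈ 0.6).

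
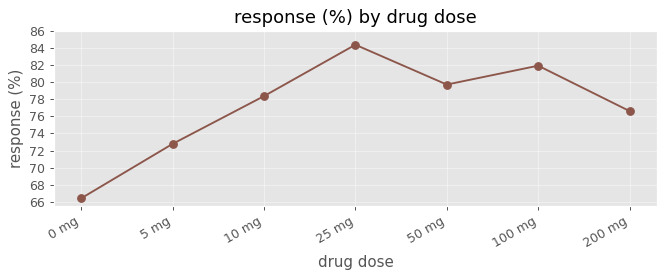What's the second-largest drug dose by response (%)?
Top 3: 25 mg ≈ 84, 100 mg ≈ 82, 50 mg ≈ 80.

100 mg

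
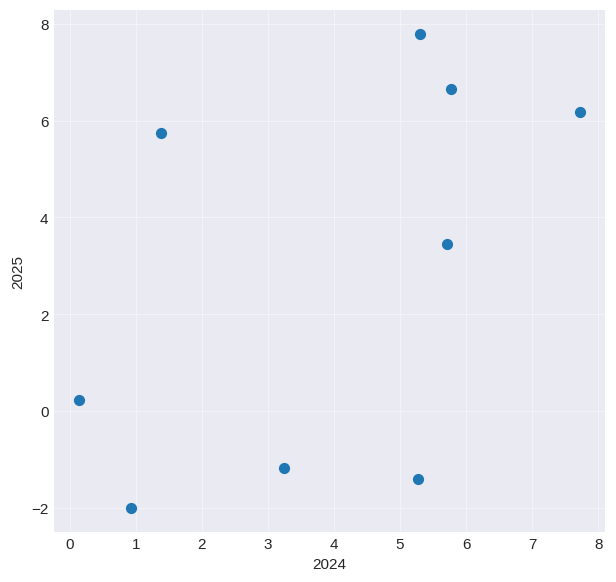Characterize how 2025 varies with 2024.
positive, moderate

Points are positively correlated; moderate (|r| ≈ 0.5).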